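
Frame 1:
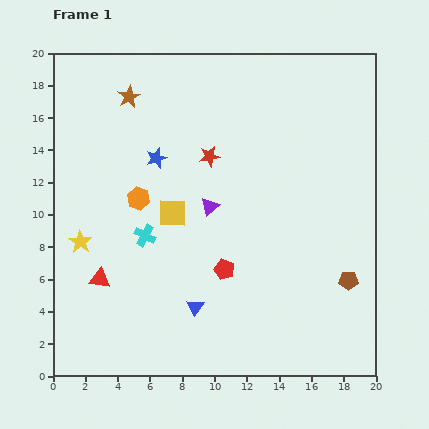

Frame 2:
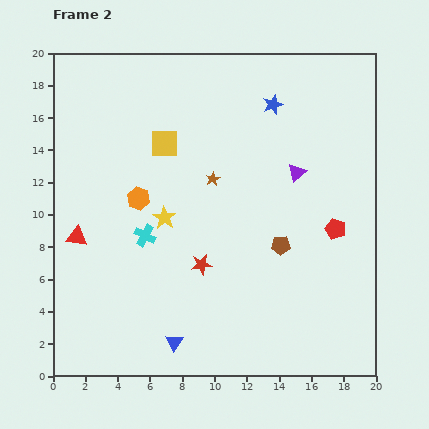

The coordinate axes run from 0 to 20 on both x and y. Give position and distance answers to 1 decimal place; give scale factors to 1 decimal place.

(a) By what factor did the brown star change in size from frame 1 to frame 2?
0.6×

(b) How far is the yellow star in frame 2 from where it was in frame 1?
5.4

The yellow star moved from (1.7, 8.3) to (6.9, 9.8), a distance of √(5.2² + 1.5²) ≈ 5.4.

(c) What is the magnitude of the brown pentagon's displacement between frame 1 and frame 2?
4.7

The brown pentagon moved from (18.3, 5.9) to (14.1, 8.1), a distance of √(4.2² + 2.2²) ≈ 4.7.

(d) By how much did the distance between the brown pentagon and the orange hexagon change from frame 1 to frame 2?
-4.7

Distance in frame 1: 14.0. Distance in frame 2: 9.3.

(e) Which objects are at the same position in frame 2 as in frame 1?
the orange hexagon, the cyan cross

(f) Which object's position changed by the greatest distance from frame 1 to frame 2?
the blue star

(moved 7.9; next 7.3)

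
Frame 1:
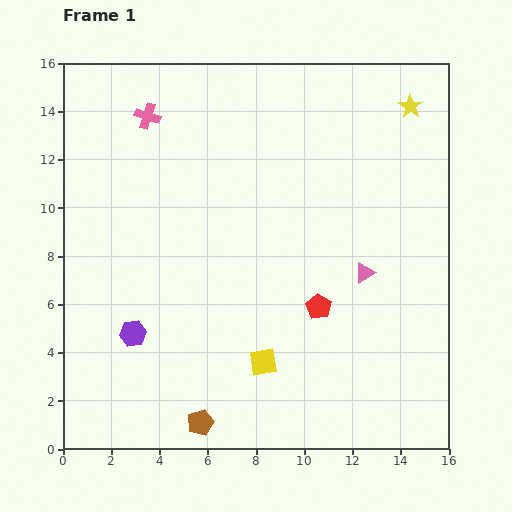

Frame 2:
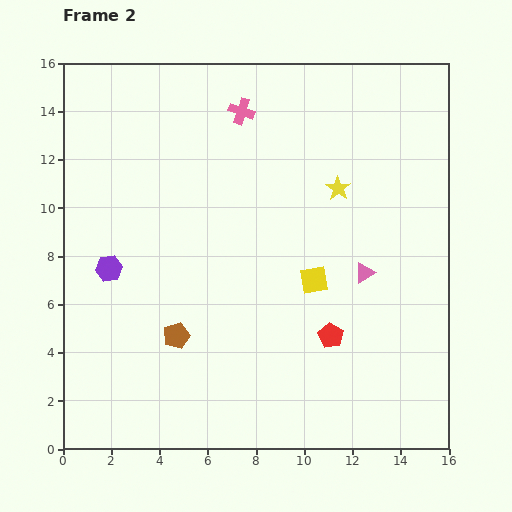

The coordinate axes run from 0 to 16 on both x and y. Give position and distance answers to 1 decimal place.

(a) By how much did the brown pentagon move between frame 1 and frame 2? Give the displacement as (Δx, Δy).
(-1.0, 3.6)

The brown pentagon was at (5.7, 1.1) in frame 1 and (4.7, 4.7) in frame 2.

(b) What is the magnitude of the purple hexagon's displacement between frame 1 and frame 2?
2.9

The purple hexagon moved from (2.9, 4.8) to (1.9, 7.5), a distance of √(1.0² + 2.7²) ≈ 2.9.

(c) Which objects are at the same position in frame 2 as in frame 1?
the pink triangle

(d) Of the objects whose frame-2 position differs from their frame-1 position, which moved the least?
the red pentagon

(moved 1.3)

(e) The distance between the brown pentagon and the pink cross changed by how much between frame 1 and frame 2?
-3.2

Distance in frame 1: 12.9. Distance in frame 2: 9.7.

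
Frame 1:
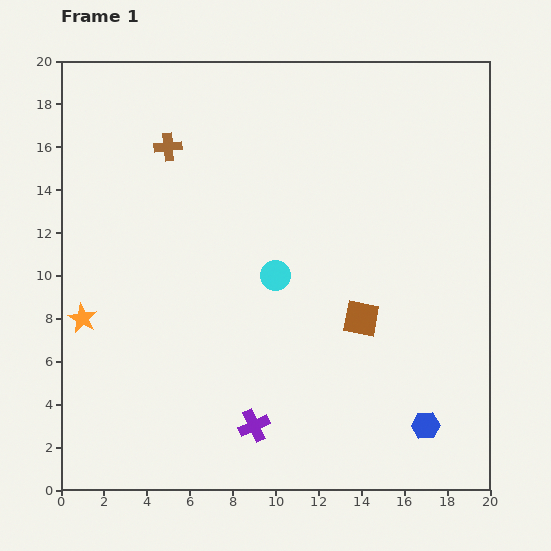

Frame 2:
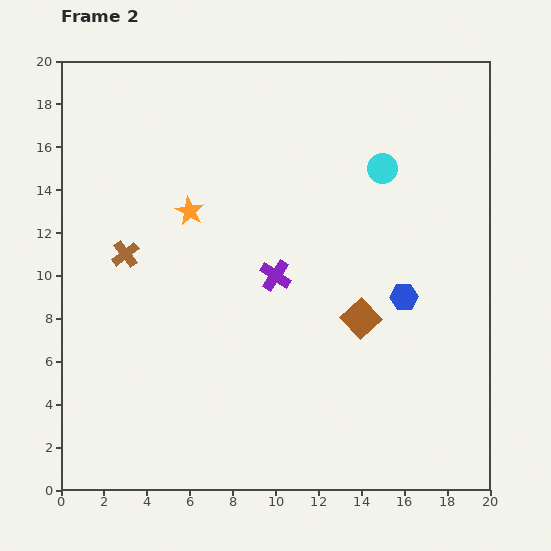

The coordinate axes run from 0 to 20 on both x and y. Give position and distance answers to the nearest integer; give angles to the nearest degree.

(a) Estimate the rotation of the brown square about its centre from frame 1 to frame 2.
36° clockwise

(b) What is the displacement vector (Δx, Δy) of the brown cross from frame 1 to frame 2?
(-2, -5)

The brown cross was at (5, 16) in frame 1 and (3, 11) in frame 2.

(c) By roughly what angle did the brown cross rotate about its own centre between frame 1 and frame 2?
33° counter-clockwise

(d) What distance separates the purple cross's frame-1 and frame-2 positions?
7

The purple cross moved from (9, 3) to (10, 10), a distance of √(1² + 7²) ≈ 7.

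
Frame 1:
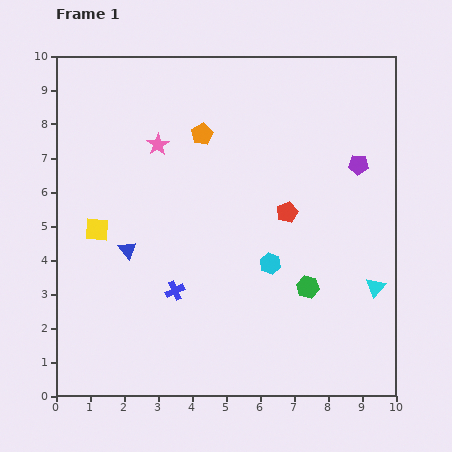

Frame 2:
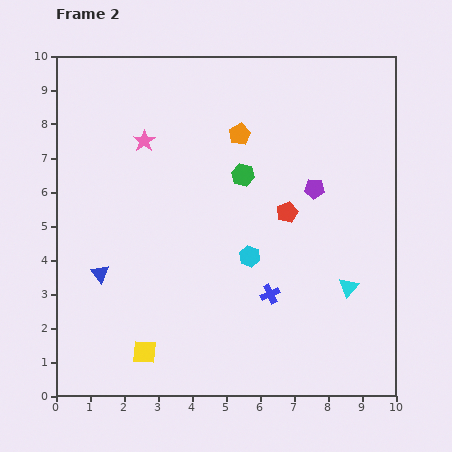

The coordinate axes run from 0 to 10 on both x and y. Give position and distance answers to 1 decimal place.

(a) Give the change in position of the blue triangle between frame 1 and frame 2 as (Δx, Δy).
(-0.8, -0.7)

The blue triangle was at (2.1, 4.3) in frame 1 and (1.3, 3.6) in frame 2.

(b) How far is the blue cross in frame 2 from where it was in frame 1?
2.8

The blue cross moved from (3.5, 3.1) to (6.3, 3.0), a distance of √(2.8² + 0.1²) ≈ 2.8.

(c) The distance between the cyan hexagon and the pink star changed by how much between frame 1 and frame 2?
-0.2

Distance in frame 1: 4.8. Distance in frame 2: 4.6.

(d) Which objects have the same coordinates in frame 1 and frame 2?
the red pentagon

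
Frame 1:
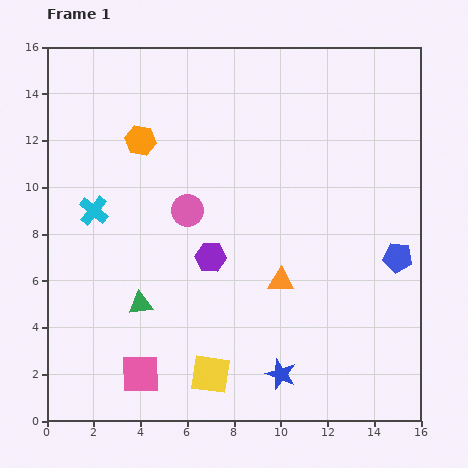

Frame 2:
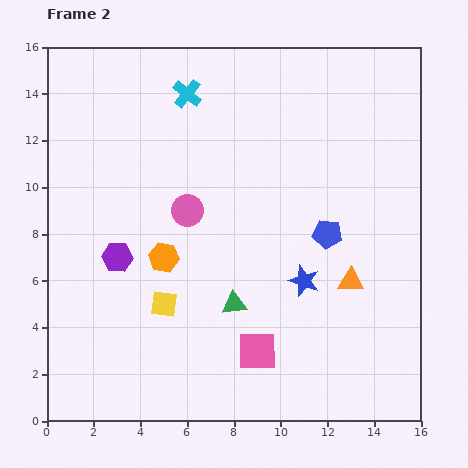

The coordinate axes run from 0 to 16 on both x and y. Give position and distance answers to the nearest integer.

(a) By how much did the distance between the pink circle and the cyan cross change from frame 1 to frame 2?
+1

Distance in frame 1: 4. Distance in frame 2: 5.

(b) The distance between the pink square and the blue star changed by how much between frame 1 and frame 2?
-2

Distance in frame 1: 6. Distance in frame 2: 4.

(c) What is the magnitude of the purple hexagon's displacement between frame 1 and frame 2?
4

The purple hexagon moved from (7, 7) to (3, 7), a distance of √(4² + 0²) ≈ 4.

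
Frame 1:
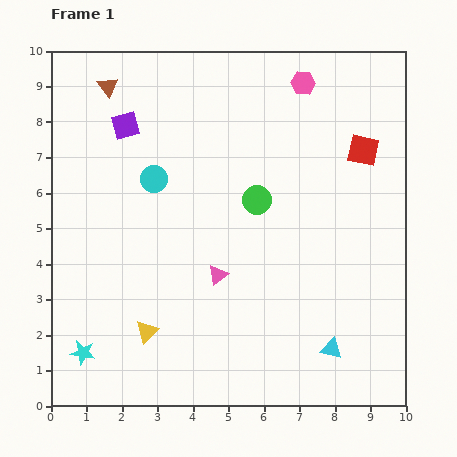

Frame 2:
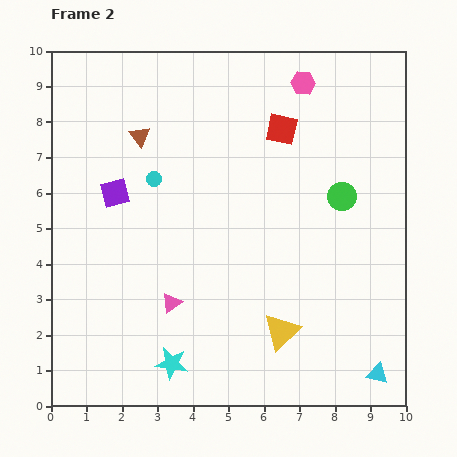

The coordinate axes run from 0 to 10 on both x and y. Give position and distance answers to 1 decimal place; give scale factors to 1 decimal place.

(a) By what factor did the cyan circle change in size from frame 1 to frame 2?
0.6×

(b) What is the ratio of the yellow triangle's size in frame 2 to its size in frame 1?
1.6×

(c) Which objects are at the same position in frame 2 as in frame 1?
the pink hexagon, the cyan circle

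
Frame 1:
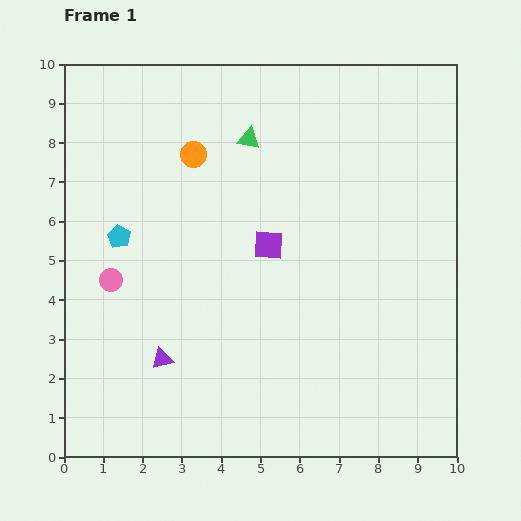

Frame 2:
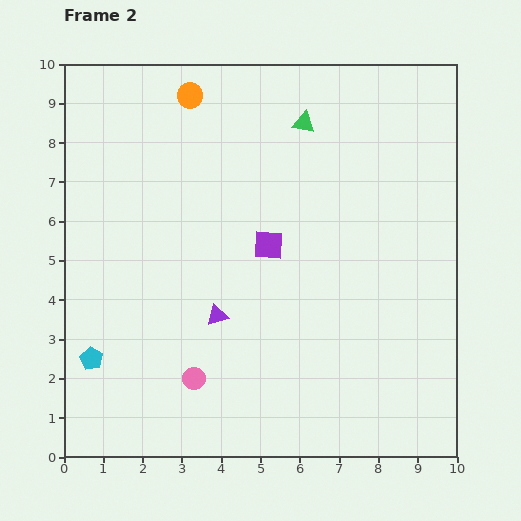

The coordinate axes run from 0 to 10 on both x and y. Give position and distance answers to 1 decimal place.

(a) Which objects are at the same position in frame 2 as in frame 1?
the purple square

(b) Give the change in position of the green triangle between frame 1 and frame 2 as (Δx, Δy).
(1.4, 0.4)

The green triangle was at (4.7, 8.1) in frame 1 and (6.1, 8.5) in frame 2.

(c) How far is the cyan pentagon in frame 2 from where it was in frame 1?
3.2

The cyan pentagon moved from (1.4, 5.6) to (0.7, 2.5), a distance of √(0.7² + 3.1²) ≈ 3.2.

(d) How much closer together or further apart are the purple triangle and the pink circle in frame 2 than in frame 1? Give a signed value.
-0.7

Distance in frame 1: 2.4. Distance in frame 2: 1.7.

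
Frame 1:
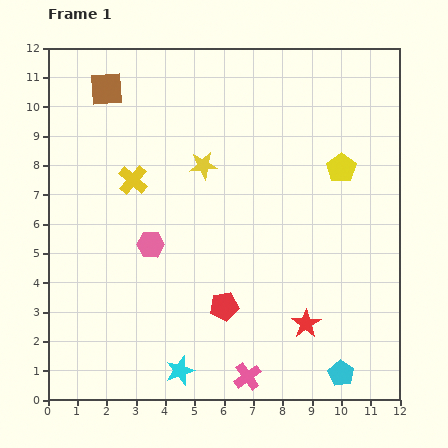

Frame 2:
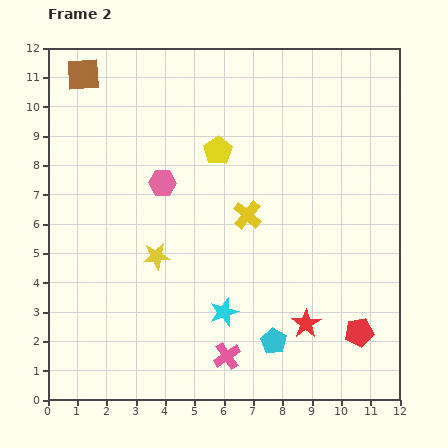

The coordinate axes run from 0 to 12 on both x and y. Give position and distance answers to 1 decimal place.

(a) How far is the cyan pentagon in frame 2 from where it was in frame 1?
2.5

The cyan pentagon moved from (10.0, 0.9) to (7.7, 2.0), a distance of √(2.3² + 1.1²) ≈ 2.5.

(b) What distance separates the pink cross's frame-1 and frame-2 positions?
1.0

The pink cross moved from (6.8, 0.8) to (6.1, 1.5), a distance of √(0.7² + 0.7²) ≈ 1.0.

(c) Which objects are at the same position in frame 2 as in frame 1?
the red star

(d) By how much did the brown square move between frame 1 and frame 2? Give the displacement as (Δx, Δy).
(-0.8, 0.5)

The brown square was at (2.0, 10.6) in frame 1 and (1.2, 11.1) in frame 2.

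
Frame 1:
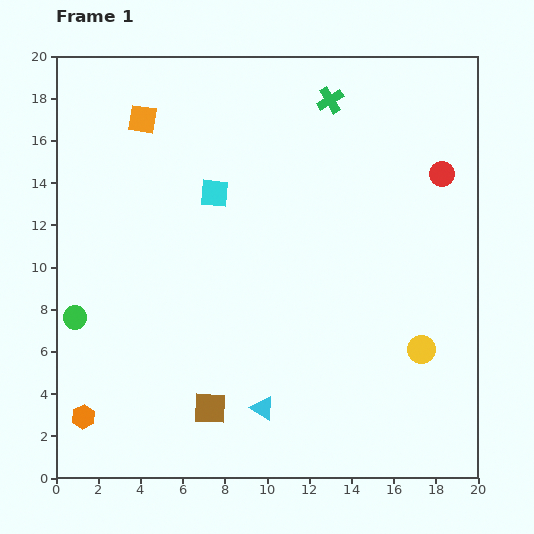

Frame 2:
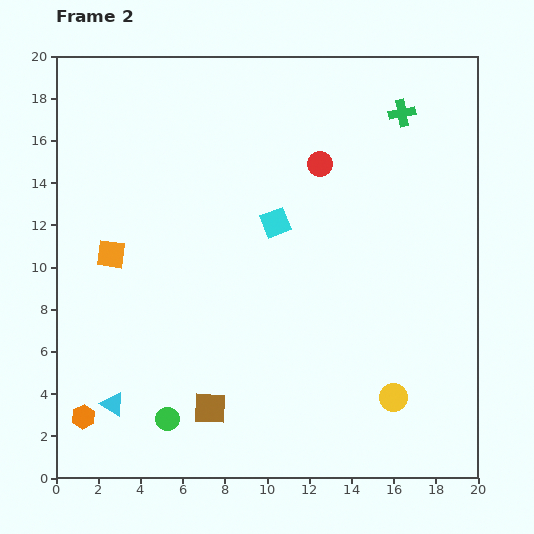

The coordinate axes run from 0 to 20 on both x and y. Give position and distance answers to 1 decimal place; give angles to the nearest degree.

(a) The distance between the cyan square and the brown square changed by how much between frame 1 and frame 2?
-0.9

Distance in frame 1: 10.2. Distance in frame 2: 9.3.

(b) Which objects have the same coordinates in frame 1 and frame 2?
the orange hexagon, the brown square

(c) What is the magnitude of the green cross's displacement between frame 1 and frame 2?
3.5

The green cross moved from (13.0, 17.9) to (16.4, 17.3), a distance of √(3.4² + 0.6²) ≈ 3.5.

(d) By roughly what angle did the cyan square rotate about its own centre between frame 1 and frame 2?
26° counter-clockwise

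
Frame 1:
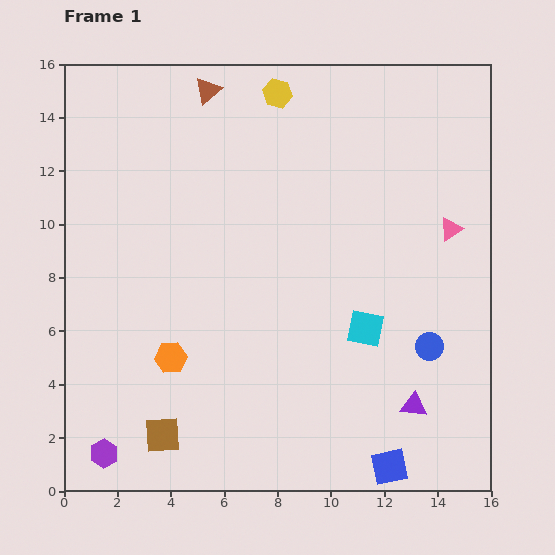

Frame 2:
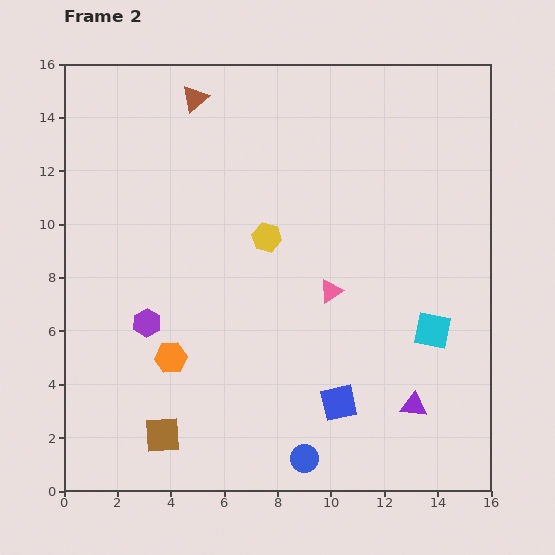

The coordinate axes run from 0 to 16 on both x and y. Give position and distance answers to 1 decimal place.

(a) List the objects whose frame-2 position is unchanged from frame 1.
the orange hexagon, the purple triangle, the brown square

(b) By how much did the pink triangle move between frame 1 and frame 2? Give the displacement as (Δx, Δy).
(-4.5, -2.3)

The pink triangle was at (14.5, 9.8) in frame 1 and (10.0, 7.5) in frame 2.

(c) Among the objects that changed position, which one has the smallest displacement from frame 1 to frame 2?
the brown triangle

(moved 0.6)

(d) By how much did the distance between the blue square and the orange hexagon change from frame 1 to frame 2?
-2.7

Distance in frame 1: 9.2. Distance in frame 2: 6.5.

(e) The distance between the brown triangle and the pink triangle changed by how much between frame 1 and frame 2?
-1.7

Distance in frame 1: 10.5. Distance in frame 2: 8.8.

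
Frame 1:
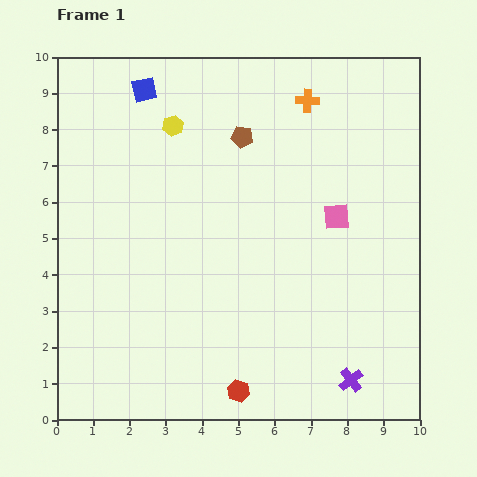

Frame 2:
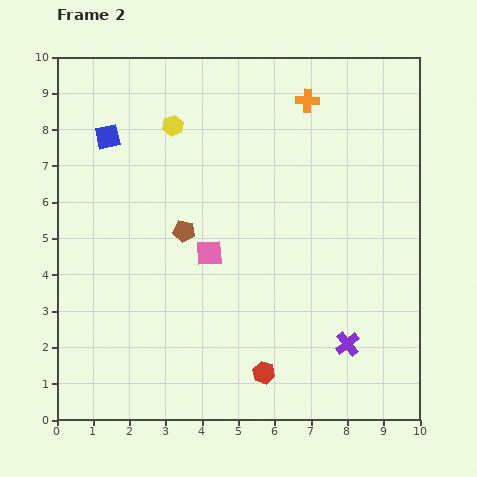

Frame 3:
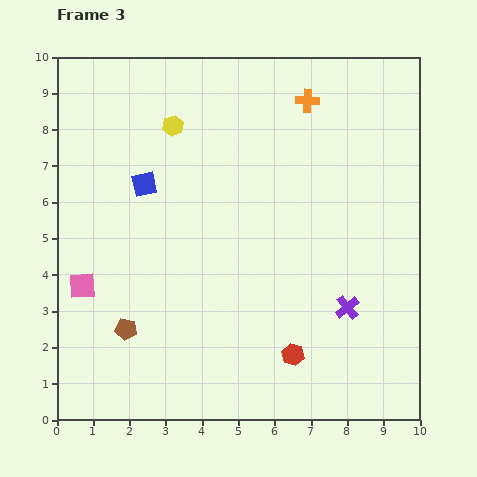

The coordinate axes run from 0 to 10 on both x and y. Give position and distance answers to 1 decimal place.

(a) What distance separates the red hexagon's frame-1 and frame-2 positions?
0.9

The red hexagon moved from (5.0, 0.8) to (5.7, 1.3), a distance of √(0.7² + 0.5²) ≈ 0.9.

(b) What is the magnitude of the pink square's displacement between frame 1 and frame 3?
7.3

The pink square moved from (7.7, 5.6) to (0.7, 3.7), a distance of √(7.0² + 1.9²) ≈ 7.3.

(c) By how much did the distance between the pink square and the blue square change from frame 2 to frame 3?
-1.0

Distance in frame 2: 4.3. Distance in frame 3: 3.3.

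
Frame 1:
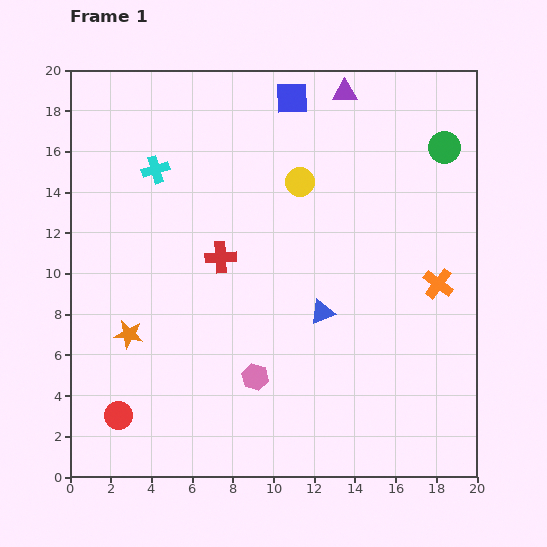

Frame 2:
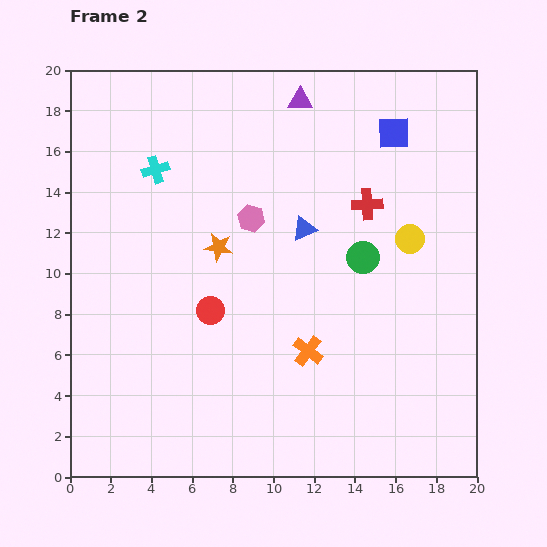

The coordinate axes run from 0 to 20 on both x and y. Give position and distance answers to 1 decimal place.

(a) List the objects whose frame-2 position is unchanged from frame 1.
the cyan cross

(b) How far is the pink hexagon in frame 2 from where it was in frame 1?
7.8

The pink hexagon moved from (9.1, 4.9) to (8.9, 12.7), a distance of √(0.2² + 7.8²) ≈ 7.8.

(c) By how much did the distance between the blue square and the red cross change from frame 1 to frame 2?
-4.8

Distance in frame 1: 8.5. Distance in frame 2: 3.7.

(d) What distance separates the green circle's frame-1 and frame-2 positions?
6.7

The green circle moved from (18.4, 16.2) to (14.4, 10.8), a distance of √(4.0² + 5.4²) ≈ 6.7.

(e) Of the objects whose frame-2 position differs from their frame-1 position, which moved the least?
the purple triangle

(moved 2.2)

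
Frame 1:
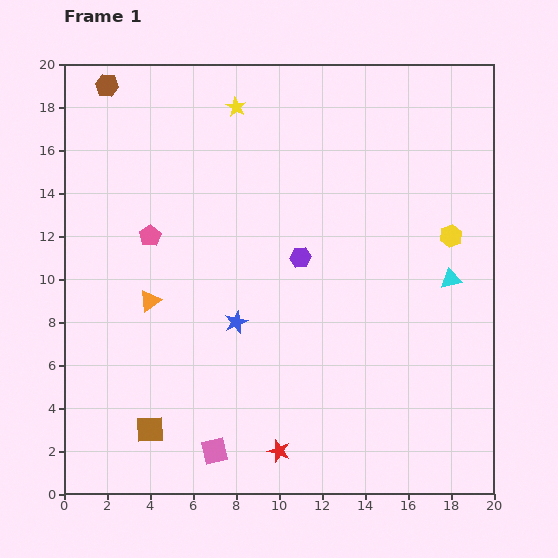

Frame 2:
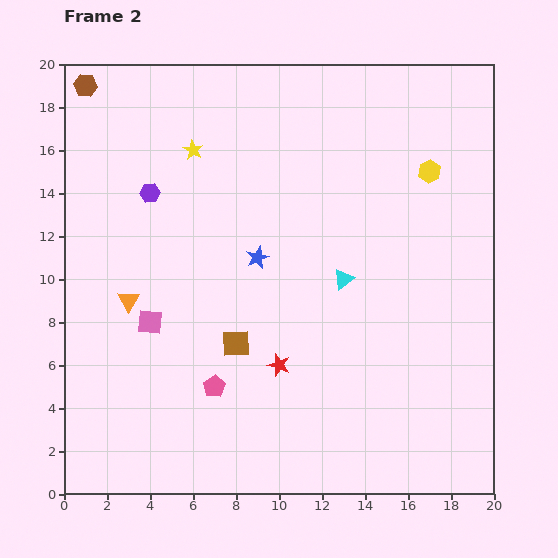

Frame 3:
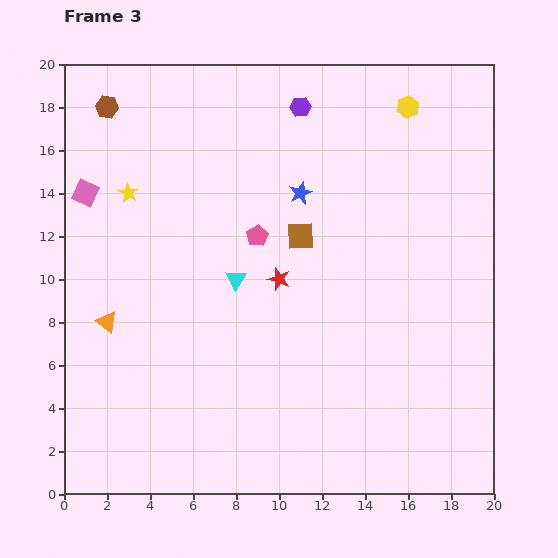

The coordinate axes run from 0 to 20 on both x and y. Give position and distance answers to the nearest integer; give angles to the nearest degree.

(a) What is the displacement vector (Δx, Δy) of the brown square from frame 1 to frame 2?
(4, 4)

The brown square was at (4, 3) in frame 1 and (8, 7) in frame 2.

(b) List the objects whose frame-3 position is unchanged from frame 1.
none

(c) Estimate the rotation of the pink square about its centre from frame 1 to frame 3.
39° clockwise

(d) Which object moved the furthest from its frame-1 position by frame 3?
the pink square

(moved 13; next 11)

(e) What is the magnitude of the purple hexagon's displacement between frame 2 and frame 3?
8

The purple hexagon moved from (4, 14) to (11, 18), a distance of √(7² + 4²) ≈ 8.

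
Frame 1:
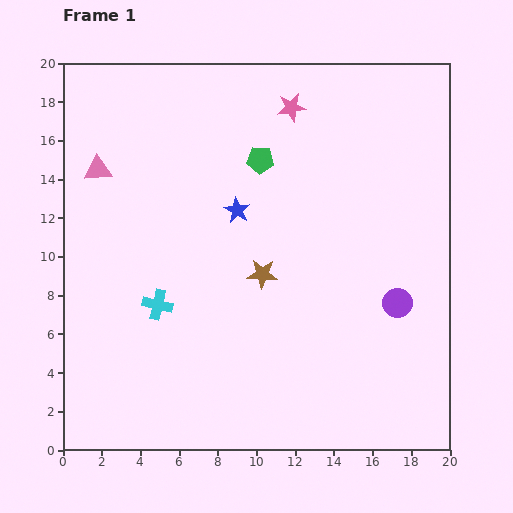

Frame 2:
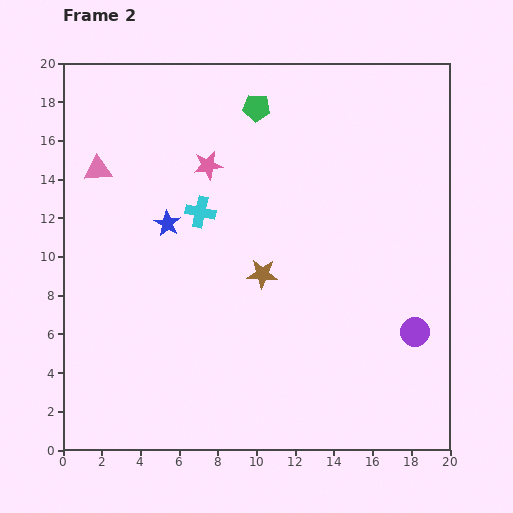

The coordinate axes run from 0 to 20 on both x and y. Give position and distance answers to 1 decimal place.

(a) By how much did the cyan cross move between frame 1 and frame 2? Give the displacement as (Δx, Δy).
(2.2, 4.8)

The cyan cross was at (4.9, 7.5) in frame 1 and (7.1, 12.3) in frame 2.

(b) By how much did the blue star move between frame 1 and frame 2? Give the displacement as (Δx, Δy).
(-3.6, -0.7)

The blue star was at (9.0, 12.4) in frame 1 and (5.4, 11.7) in frame 2.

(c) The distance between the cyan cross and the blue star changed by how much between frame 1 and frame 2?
-4.6

Distance in frame 1: 6.4. Distance in frame 2: 1.8.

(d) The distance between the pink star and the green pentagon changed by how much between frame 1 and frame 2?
+0.8

Distance in frame 1: 3.1. Distance in frame 2: 3.9.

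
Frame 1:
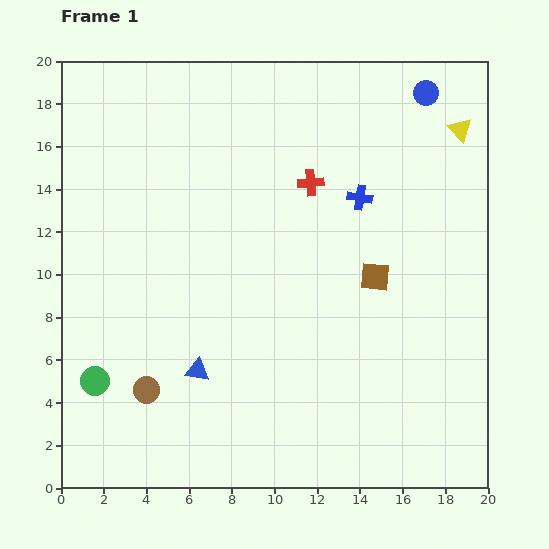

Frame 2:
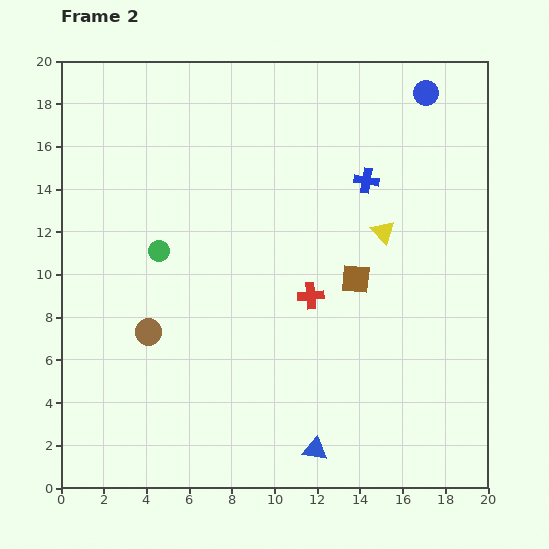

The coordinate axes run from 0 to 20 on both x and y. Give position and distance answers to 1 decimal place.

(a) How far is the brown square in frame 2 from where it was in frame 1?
0.9

The brown square moved from (14.7, 9.9) to (13.8, 9.8), a distance of √(0.9² + 0.1²) ≈ 0.9.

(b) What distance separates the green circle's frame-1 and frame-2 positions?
6.8

The green circle moved from (1.6, 5.0) to (4.6, 11.1), a distance of √(3.0² + 6.1²) ≈ 6.8.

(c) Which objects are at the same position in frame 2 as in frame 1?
the blue circle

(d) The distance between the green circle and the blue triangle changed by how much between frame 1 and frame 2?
+7.0

Distance in frame 1: 4.8. Distance in frame 2: 11.8.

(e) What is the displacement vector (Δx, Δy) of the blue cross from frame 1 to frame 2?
(0.3, 0.8)

The blue cross was at (14.0, 13.6) in frame 1 and (14.3, 14.4) in frame 2.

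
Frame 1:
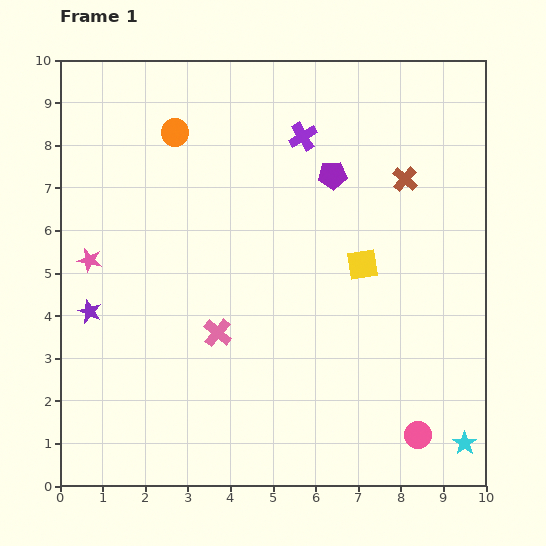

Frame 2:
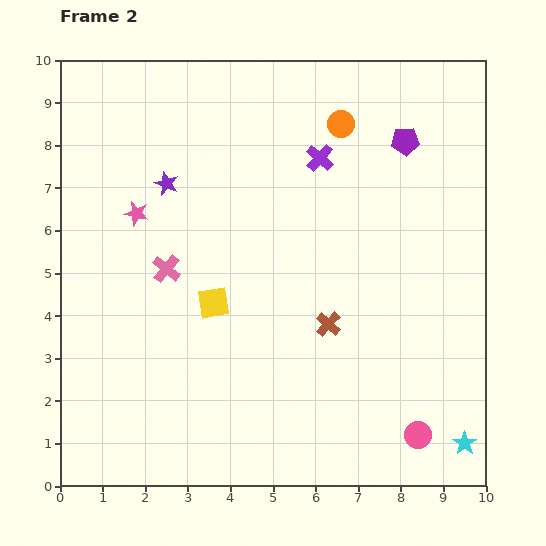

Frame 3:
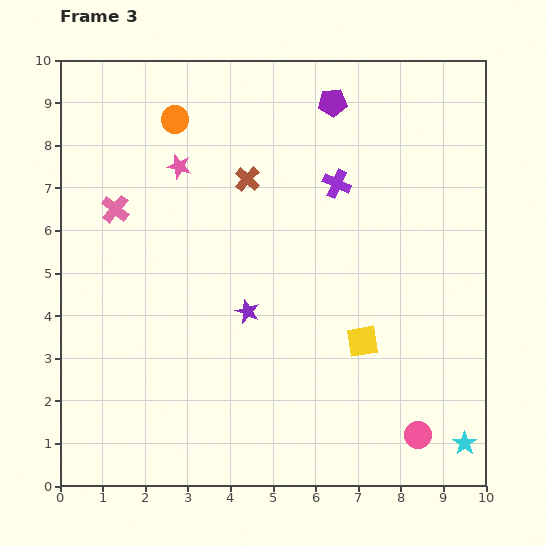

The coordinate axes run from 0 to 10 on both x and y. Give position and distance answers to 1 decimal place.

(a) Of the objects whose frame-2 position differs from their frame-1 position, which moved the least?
the purple cross

(moved 0.6)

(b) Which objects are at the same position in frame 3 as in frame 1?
the cyan star, the pink circle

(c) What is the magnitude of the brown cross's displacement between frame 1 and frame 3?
3.7

The brown cross moved from (8.1, 7.2) to (4.4, 7.2), a distance of √(3.7² + 0.0²) ≈ 3.7.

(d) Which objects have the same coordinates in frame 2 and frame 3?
the cyan star, the pink circle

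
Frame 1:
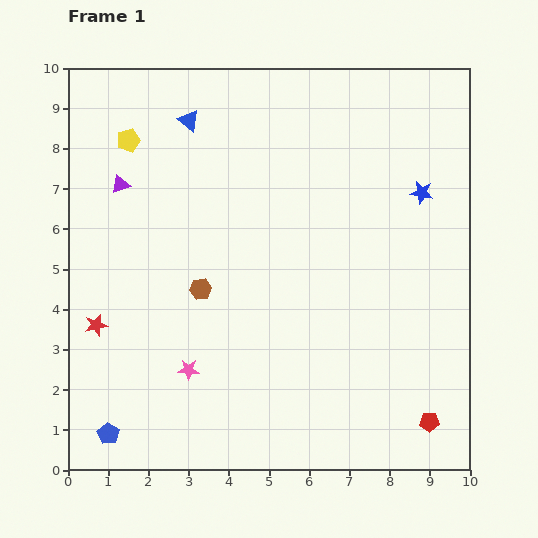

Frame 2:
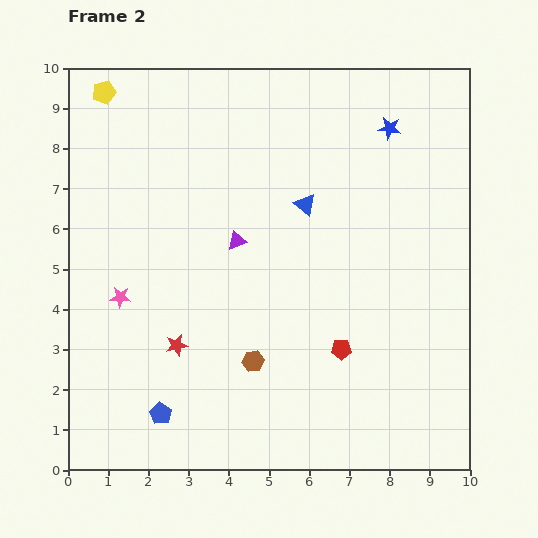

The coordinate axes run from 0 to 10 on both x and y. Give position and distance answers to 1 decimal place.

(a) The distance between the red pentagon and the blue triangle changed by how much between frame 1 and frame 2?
-5.9

Distance in frame 1: 9.6. Distance in frame 2: 3.7.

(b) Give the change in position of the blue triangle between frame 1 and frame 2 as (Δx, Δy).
(2.9, -2.1)

The blue triangle was at (3.0, 8.7) in frame 1 and (5.9, 6.6) in frame 2.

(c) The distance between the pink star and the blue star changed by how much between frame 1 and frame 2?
+0.6

Distance in frame 1: 7.3. Distance in frame 2: 7.9.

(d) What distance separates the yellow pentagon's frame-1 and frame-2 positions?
1.3

The yellow pentagon moved from (1.5, 8.2) to (0.9, 9.4), a distance of √(0.6² + 1.2²) ≈ 1.3.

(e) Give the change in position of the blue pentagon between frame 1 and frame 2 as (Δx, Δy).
(1.3, 0.5)

The blue pentagon was at (1.0, 0.9) in frame 1 and (2.3, 1.4) in frame 2.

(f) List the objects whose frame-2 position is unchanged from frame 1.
none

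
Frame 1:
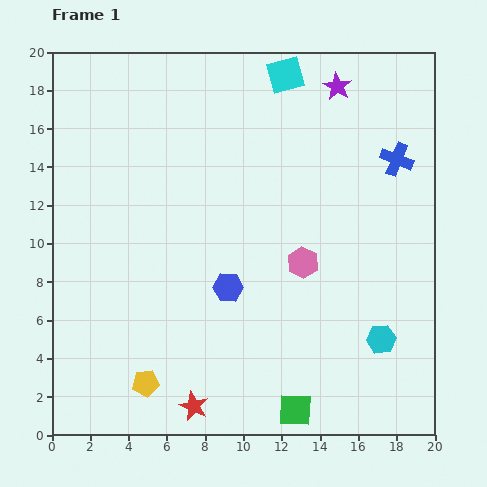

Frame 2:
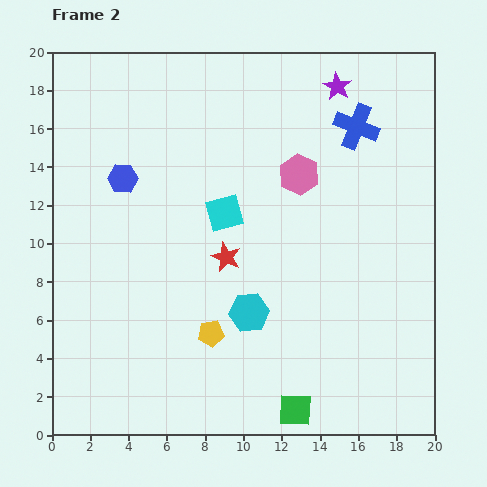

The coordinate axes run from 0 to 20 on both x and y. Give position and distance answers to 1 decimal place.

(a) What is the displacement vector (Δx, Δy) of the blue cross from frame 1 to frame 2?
(-2.1, 1.7)

The blue cross was at (18.0, 14.4) in frame 1 and (15.9, 16.1) in frame 2.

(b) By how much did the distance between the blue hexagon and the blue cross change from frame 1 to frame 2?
+1.4

Distance in frame 1: 11.1. Distance in frame 2: 12.5.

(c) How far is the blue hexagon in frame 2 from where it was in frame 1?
7.9

The blue hexagon moved from (9.2, 7.7) to (3.7, 13.4), a distance of √(5.5² + 5.7²) ≈ 7.9.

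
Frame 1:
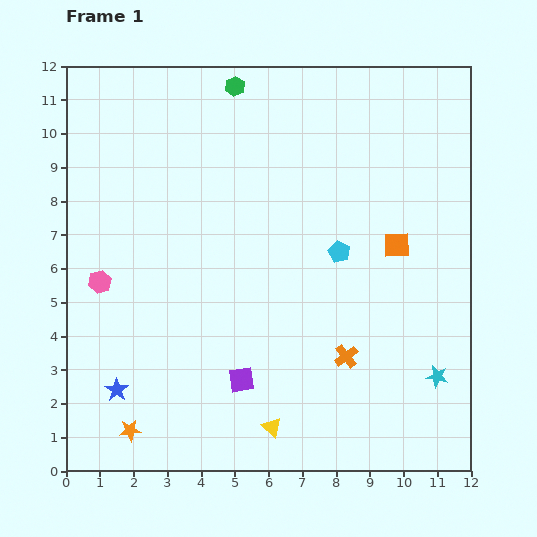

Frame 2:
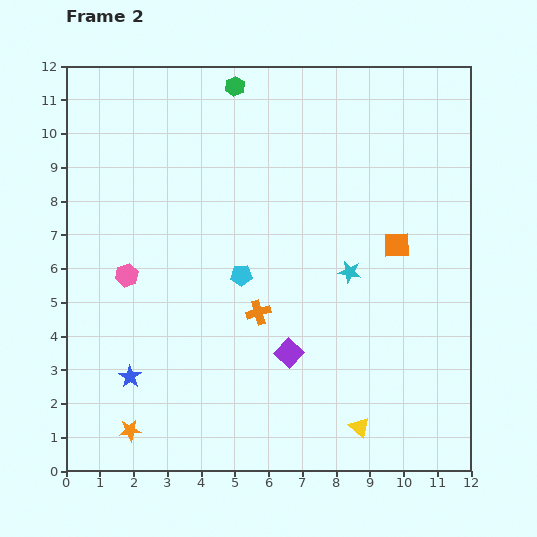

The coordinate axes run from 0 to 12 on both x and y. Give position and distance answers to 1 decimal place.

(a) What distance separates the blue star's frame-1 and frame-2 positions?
0.6

The blue star moved from (1.5, 2.4) to (1.9, 2.8), a distance of √(0.4² + 0.4²) ≈ 0.6.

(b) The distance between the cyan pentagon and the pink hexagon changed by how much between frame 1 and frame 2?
-3.8

Distance in frame 1: 7.2. Distance in frame 2: 3.4.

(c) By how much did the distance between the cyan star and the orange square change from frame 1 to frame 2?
-2.5

Distance in frame 1: 4.1. Distance in frame 2: 1.6.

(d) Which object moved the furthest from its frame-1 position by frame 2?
the cyan star

(moved 4.0; next 3.0)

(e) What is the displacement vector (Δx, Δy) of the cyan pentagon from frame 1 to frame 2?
(-2.9, -0.7)

The cyan pentagon was at (8.1, 6.5) in frame 1 and (5.2, 5.8) in frame 2.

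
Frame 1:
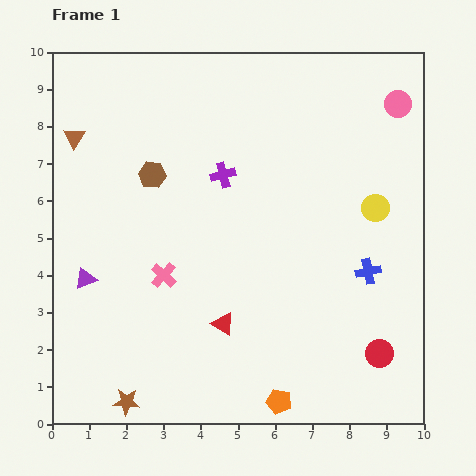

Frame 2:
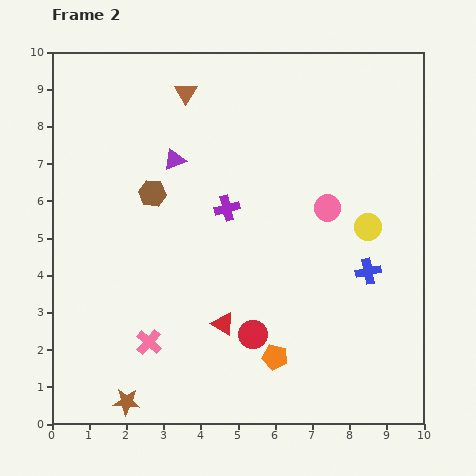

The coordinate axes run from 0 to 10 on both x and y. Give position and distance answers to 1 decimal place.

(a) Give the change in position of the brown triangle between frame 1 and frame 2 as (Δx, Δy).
(3.0, 1.2)

The brown triangle was at (0.6, 7.7) in frame 1 and (3.6, 8.9) in frame 2.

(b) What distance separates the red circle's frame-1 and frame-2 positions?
3.4

The red circle moved from (8.8, 1.9) to (5.4, 2.4), a distance of √(3.4² + 0.5²) ≈ 3.4.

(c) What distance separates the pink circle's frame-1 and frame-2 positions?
3.4

The pink circle moved from (9.3, 8.6) to (7.4, 5.8), a distance of √(1.9² + 2.8²) ≈ 3.4.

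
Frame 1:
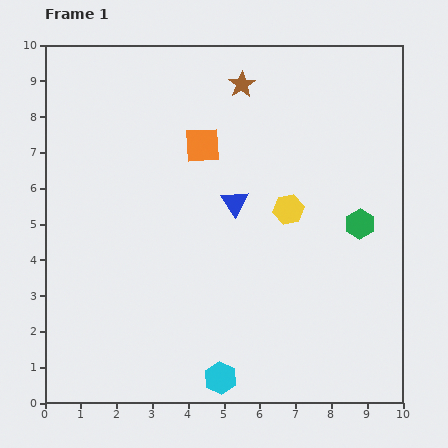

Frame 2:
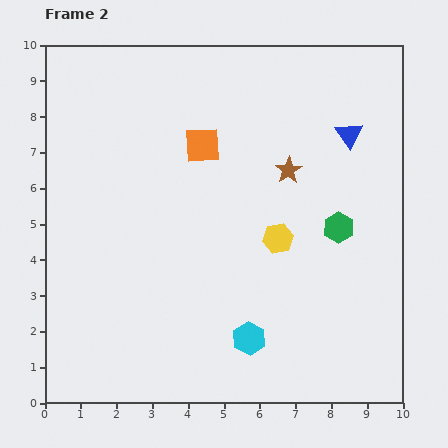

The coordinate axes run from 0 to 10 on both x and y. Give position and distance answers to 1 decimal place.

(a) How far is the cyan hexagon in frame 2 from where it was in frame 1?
1.4

The cyan hexagon moved from (4.9, 0.7) to (5.7, 1.8), a distance of √(0.8² + 1.1²) ≈ 1.4.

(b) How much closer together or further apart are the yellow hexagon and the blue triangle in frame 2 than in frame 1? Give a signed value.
+2.0

Distance in frame 1: 1.5. Distance in frame 2: 3.5.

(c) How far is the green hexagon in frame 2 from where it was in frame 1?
0.6

The green hexagon moved from (8.8, 5.0) to (8.2, 4.9), a distance of √(0.6² + 0.1²) ≈ 0.6.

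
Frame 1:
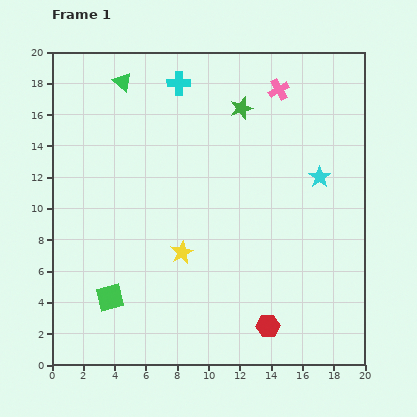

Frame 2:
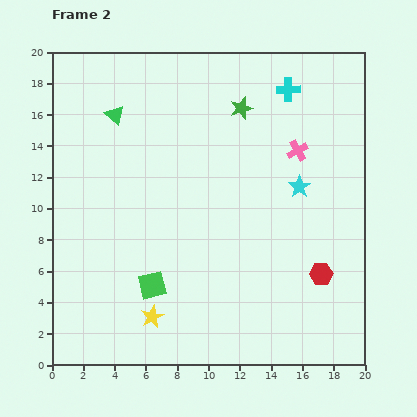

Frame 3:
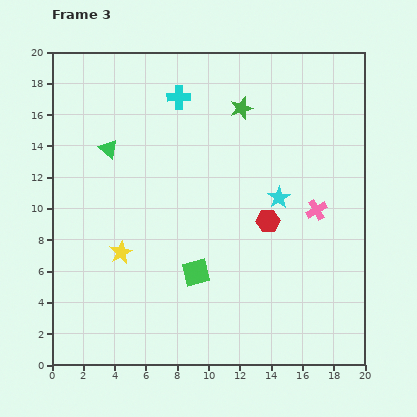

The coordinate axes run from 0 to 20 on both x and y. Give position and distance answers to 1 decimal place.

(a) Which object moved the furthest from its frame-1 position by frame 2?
the cyan cross

(moved 7.0; next 4.7)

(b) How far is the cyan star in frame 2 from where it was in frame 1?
1.4

The cyan star moved from (17.1, 12.0) to (15.8, 11.4), a distance of √(1.3² + 0.6²) ≈ 1.4.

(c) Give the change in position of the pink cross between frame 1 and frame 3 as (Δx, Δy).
(2.4, -7.7)

The pink cross was at (14.5, 17.6) in frame 1 and (16.9, 9.9) in frame 3.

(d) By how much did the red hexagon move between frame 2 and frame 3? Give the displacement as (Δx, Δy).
(-3.4, 3.4)

The red hexagon was at (17.2, 5.8) in frame 2 and (13.8, 9.2) in frame 3.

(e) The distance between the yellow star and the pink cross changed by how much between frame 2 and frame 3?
-1.3

Distance in frame 2: 14.1. Distance in frame 3: 12.8.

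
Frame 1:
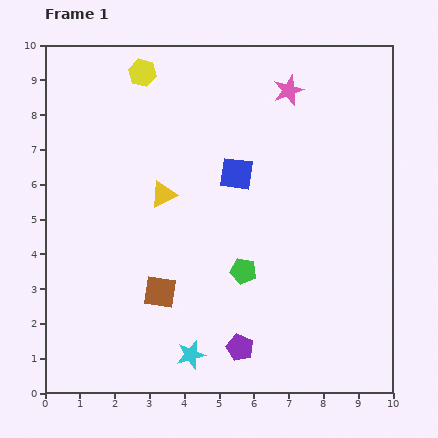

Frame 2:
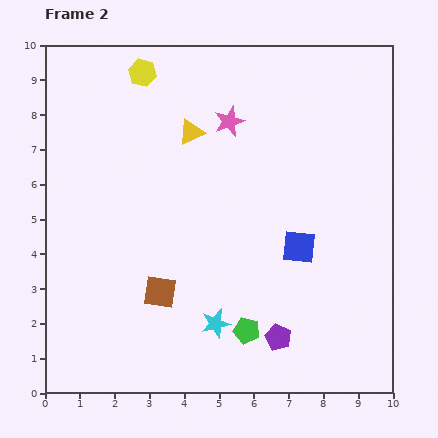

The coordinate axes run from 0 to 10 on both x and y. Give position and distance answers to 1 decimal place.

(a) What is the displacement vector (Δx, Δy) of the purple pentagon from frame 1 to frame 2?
(1.1, 0.3)

The purple pentagon was at (5.6, 1.3) in frame 1 and (6.7, 1.6) in frame 2.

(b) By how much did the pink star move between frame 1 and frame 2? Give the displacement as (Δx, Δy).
(-1.7, -0.9)

The pink star was at (7.0, 8.7) in frame 1 and (5.3, 7.8) in frame 2.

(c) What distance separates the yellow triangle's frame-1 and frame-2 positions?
2.0

The yellow triangle moved from (3.4, 5.7) to (4.2, 7.5), a distance of √(0.8² + 1.8²) ≈ 2.0.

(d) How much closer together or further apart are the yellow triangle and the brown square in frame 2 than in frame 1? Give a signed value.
+1.9

Distance in frame 1: 2.8. Distance in frame 2: 4.7.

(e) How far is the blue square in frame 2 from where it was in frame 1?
2.8

The blue square moved from (5.5, 6.3) to (7.3, 4.2), a distance of √(1.8² + 2.1²) ≈ 2.8.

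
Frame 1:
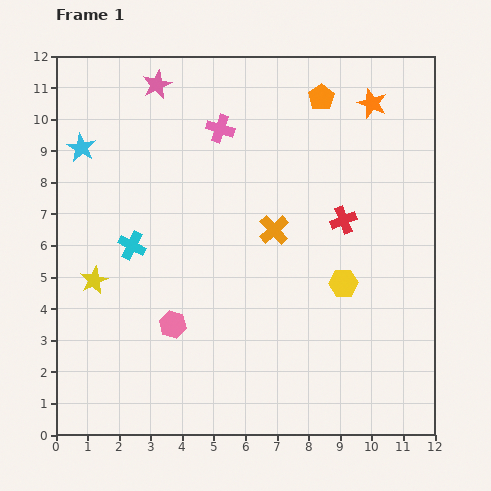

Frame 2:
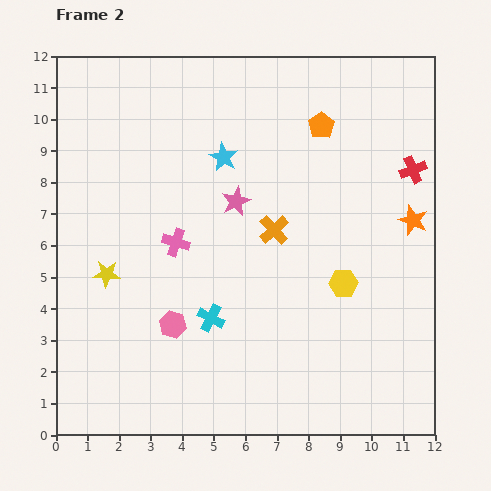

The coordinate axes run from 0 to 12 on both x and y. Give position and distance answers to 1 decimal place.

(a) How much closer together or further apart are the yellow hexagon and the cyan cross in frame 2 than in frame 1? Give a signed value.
-2.5

Distance in frame 1: 6.8. Distance in frame 2: 4.3.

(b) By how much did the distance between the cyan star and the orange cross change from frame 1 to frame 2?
-3.8

Distance in frame 1: 6.6. Distance in frame 2: 2.8.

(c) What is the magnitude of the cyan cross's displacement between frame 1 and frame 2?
3.4

The cyan cross moved from (2.4, 6.0) to (4.9, 3.7), a distance of √(2.5² + 2.3²) ≈ 3.4.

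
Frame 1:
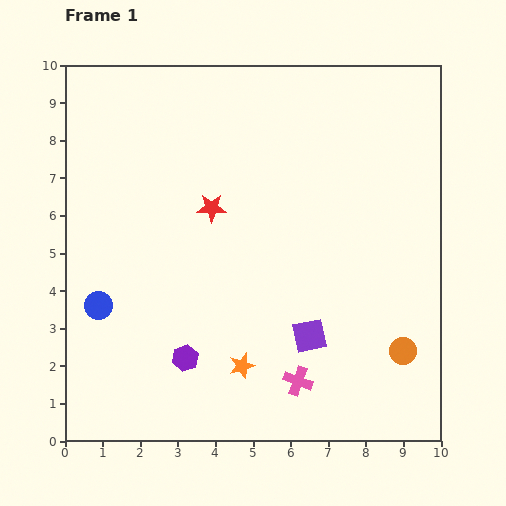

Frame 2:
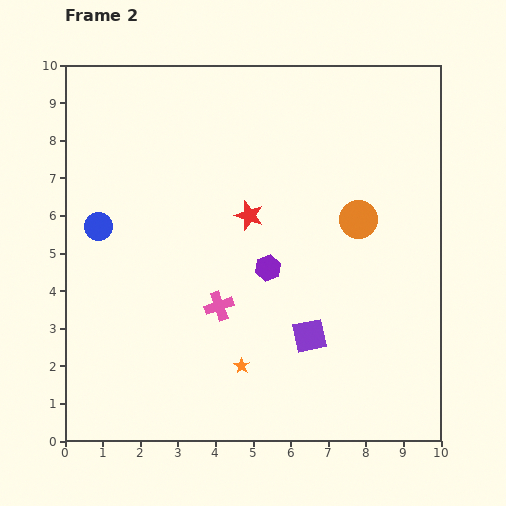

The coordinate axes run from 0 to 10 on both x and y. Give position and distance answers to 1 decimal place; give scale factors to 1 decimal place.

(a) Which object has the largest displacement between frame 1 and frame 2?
the orange circle

(moved 3.7; next 3.3)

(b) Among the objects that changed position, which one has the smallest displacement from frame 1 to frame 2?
the red star

(moved 1.0)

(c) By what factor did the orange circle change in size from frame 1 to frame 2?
1.4×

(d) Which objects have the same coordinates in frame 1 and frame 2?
the orange star, the purple square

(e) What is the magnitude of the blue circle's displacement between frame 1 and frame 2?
2.1

The blue circle moved from (0.9, 3.6) to (0.9, 5.7), a distance of √(0.0² + 2.1²) ≈ 2.1.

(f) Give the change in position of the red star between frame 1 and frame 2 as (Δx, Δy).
(1.0, -0.2)

The red star was at (3.9, 6.2) in frame 1 and (4.9, 6.0) in frame 2.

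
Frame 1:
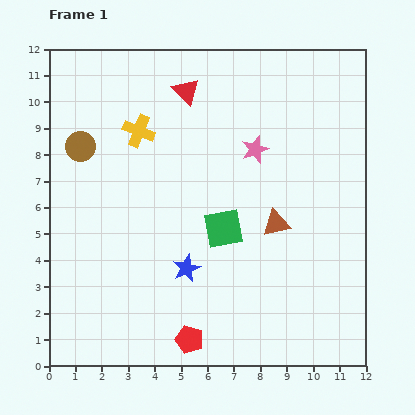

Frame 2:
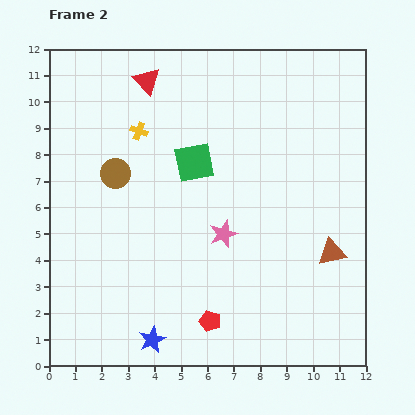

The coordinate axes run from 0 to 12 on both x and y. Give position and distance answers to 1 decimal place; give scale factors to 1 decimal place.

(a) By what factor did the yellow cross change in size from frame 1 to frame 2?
0.6×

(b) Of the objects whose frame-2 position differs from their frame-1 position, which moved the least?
the red pentagon

(moved 1.1)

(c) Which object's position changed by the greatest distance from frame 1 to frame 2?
the pink star

(moved 3.4; next 3.0)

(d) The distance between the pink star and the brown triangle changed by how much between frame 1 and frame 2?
+1.3

Distance in frame 1: 2.9. Distance in frame 2: 4.2.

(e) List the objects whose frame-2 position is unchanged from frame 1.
the yellow cross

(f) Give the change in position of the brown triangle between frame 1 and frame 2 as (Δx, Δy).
(2.1, -1.1)

The brown triangle was at (8.6, 5.4) in frame 1 and (10.7, 4.3) in frame 2.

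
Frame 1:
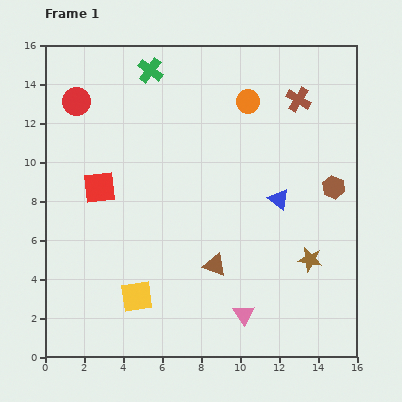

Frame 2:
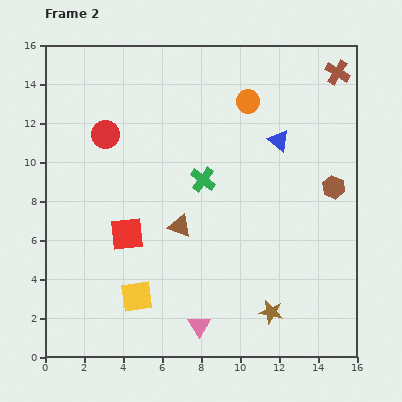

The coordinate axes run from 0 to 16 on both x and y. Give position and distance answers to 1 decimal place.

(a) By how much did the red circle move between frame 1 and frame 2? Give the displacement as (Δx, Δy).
(1.5, -1.7)

The red circle was at (1.6, 13.1) in frame 1 and (3.1, 11.4) in frame 2.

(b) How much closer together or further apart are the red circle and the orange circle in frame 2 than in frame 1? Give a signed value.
-1.3

Distance in frame 1: 8.8. Distance in frame 2: 7.5.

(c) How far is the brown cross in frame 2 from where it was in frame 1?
2.4

The brown cross moved from (13.0, 13.2) to (15.0, 14.6), a distance of √(2.0² + 1.4²) ≈ 2.4.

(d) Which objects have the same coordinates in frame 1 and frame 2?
the orange circle, the yellow square, the brown hexagon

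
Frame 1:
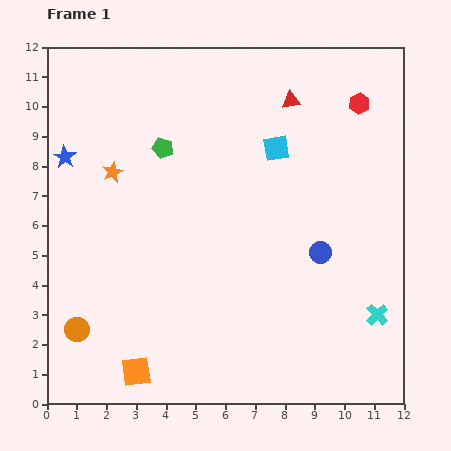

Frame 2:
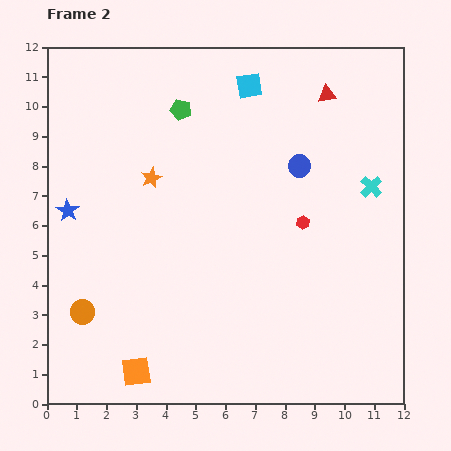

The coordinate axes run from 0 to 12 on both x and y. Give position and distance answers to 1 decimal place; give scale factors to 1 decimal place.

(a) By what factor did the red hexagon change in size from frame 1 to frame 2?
0.6×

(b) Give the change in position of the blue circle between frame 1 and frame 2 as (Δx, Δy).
(-0.7, 2.9)

The blue circle was at (9.2, 5.1) in frame 1 and (8.5, 8.0) in frame 2.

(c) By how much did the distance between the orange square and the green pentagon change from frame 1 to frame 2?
+1.3

Distance in frame 1: 7.6. Distance in frame 2: 8.9.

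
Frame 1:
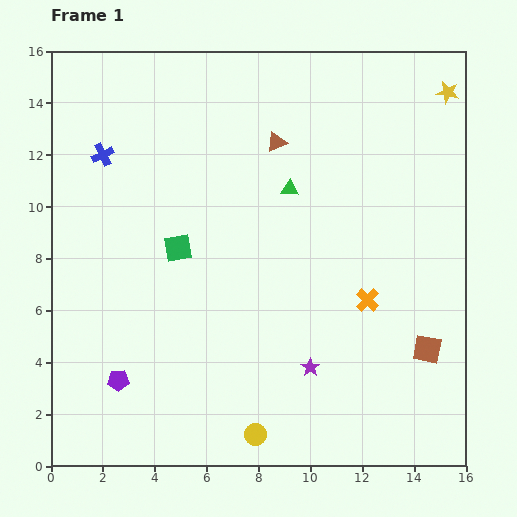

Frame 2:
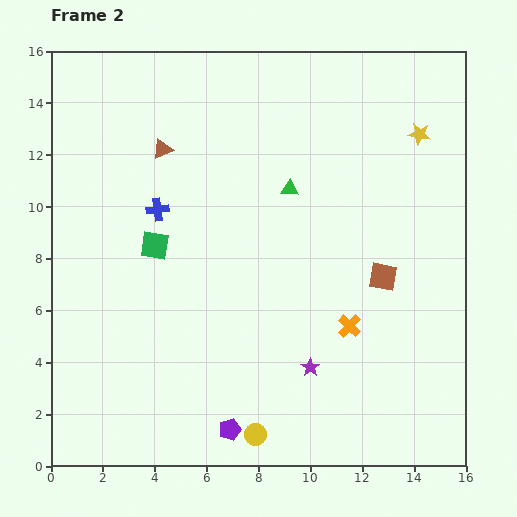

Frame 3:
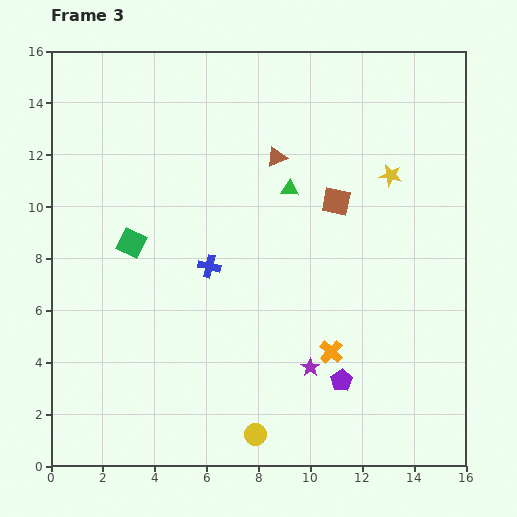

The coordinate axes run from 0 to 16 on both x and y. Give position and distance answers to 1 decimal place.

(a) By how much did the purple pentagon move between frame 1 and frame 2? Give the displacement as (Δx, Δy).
(4.3, -1.9)

The purple pentagon was at (2.6, 3.3) in frame 1 and (6.9, 1.4) in frame 2.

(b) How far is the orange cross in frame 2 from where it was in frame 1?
1.2

The orange cross moved from (12.2, 6.4) to (11.5, 5.4), a distance of √(0.7² + 1.0²) ≈ 1.2.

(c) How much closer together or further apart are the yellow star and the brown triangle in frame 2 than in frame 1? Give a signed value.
+3.0

Distance in frame 1: 6.9. Distance in frame 2: 9.9.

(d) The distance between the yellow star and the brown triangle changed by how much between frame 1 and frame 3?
-2.4

Distance in frame 1: 6.9. Distance in frame 3: 4.5.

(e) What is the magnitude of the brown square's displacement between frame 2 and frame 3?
3.4

The brown square moved from (12.8, 7.3) to (11.0, 10.2), a distance of √(1.8² + 2.9²) ≈ 3.4.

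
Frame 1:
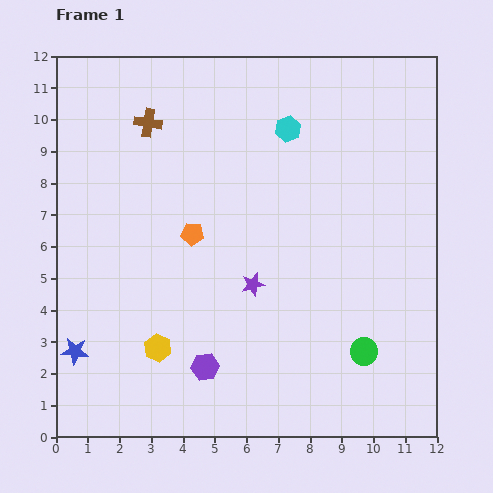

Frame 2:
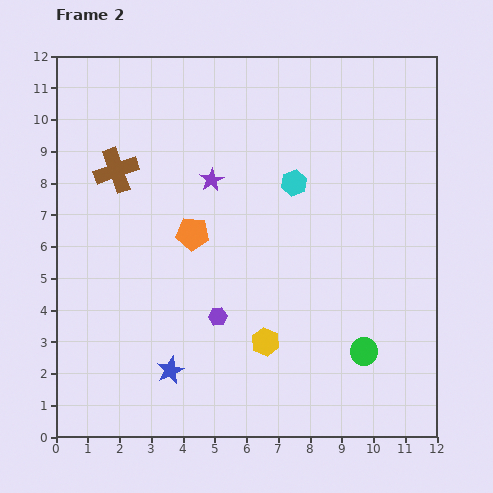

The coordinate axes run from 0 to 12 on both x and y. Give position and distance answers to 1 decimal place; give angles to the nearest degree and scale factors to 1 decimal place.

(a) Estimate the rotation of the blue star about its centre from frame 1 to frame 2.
29° counter-clockwise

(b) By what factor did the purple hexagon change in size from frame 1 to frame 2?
0.7×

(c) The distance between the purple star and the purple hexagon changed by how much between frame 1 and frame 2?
+1.3

Distance in frame 1: 3.0. Distance in frame 2: 4.3.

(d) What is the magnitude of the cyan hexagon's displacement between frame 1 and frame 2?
1.7

The cyan hexagon moved from (7.3, 9.7) to (7.5, 8.0), a distance of √(0.2² + 1.7²) ≈ 1.7.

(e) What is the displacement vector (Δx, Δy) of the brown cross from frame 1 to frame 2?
(-1.0, -1.5)

The brown cross was at (2.9, 9.9) in frame 1 and (1.9, 8.4) in frame 2.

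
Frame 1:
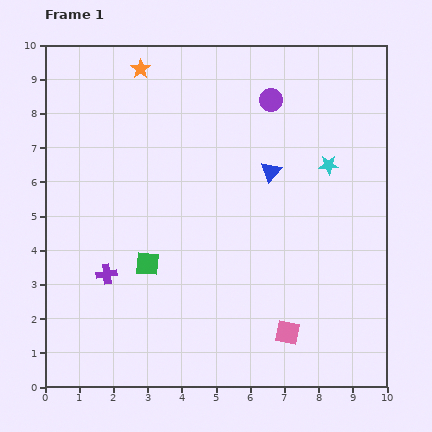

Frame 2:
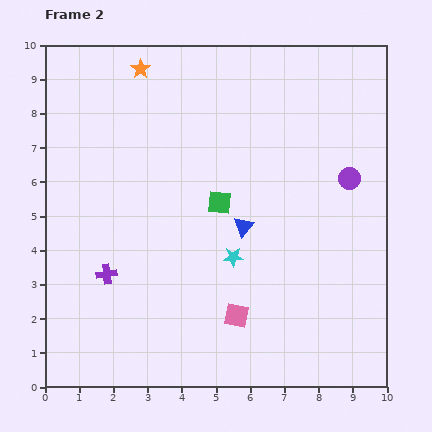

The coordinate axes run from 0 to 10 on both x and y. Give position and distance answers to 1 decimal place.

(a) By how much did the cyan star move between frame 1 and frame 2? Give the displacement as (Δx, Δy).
(-2.8, -2.7)

The cyan star was at (8.3, 6.5) in frame 1 and (5.5, 3.8) in frame 2.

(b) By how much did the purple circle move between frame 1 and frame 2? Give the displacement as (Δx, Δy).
(2.3, -2.3)

The purple circle was at (6.6, 8.4) in frame 1 and (8.9, 6.1) in frame 2.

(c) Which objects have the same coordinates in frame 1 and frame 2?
the orange star, the purple cross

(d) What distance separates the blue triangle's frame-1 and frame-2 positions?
1.8

The blue triangle moved from (6.6, 6.3) to (5.8, 4.7), a distance of √(0.8² + 1.6²) ≈ 1.8.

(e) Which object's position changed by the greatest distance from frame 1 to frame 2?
the cyan star

(moved 3.9; next 3.3)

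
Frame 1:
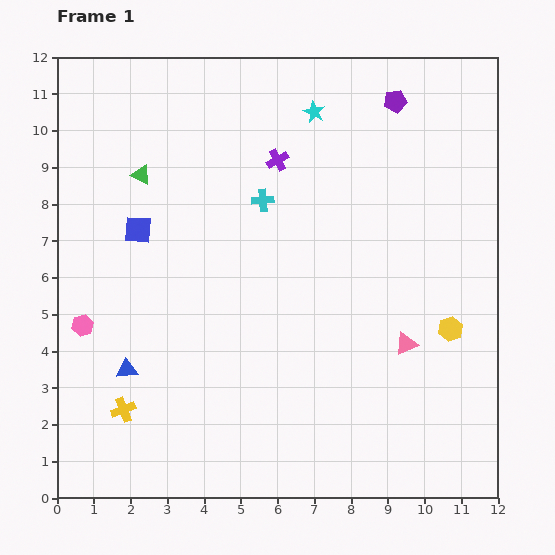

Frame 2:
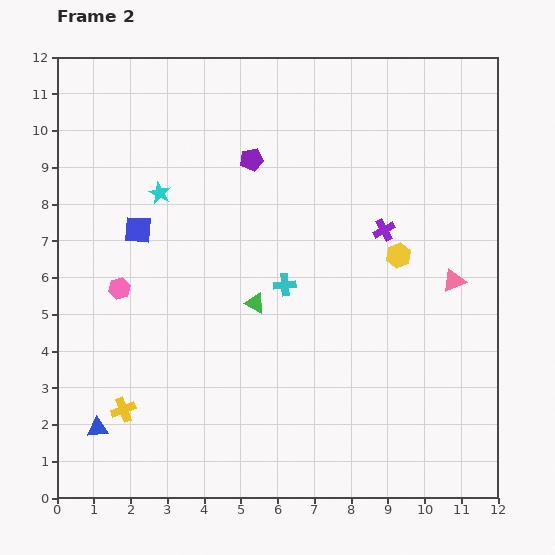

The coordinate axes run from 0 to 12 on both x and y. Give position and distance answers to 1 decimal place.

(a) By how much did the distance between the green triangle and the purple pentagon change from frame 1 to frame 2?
-3.3

Distance in frame 1: 7.2. Distance in frame 2: 3.9.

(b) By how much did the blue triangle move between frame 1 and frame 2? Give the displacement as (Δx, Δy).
(-0.8, -1.6)

The blue triangle was at (1.9, 3.5) in frame 1 and (1.1, 1.9) in frame 2.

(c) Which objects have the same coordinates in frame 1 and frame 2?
the blue square, the yellow cross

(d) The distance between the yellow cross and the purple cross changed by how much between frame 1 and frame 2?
+0.6

Distance in frame 1: 8.0. Distance in frame 2: 8.6.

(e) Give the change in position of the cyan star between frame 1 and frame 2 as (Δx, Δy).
(-4.2, -2.2)

The cyan star was at (7.0, 10.5) in frame 1 and (2.8, 8.3) in frame 2.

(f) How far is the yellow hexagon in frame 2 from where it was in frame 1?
2.4

The yellow hexagon moved from (10.7, 4.6) to (9.3, 6.6), a distance of √(1.4² + 2.0²) ≈ 2.4.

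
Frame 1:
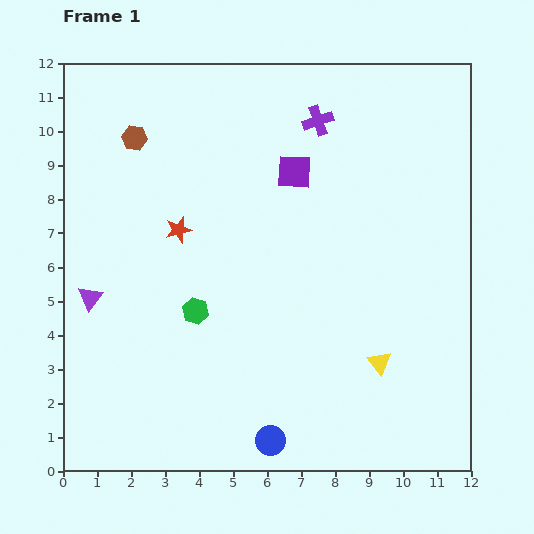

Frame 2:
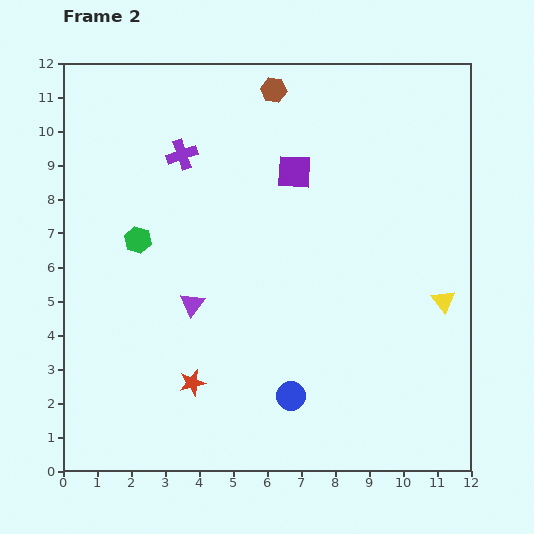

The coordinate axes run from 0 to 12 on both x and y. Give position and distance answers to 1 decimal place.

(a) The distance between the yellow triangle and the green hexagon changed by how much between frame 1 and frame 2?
+3.6

Distance in frame 1: 5.6. Distance in frame 2: 9.2.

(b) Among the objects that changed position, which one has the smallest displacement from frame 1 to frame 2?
the blue circle

(moved 1.4)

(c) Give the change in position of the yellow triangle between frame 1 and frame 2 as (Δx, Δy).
(1.9, 1.8)

The yellow triangle was at (9.3, 3.2) in frame 1 and (11.2, 5.0) in frame 2.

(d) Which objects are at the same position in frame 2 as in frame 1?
the purple square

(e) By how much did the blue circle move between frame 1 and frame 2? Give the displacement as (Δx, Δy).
(0.6, 1.3)

The blue circle was at (6.1, 0.9) in frame 1 and (6.7, 2.2) in frame 2.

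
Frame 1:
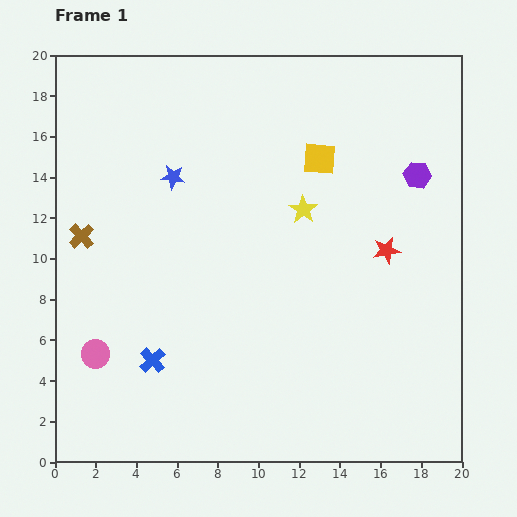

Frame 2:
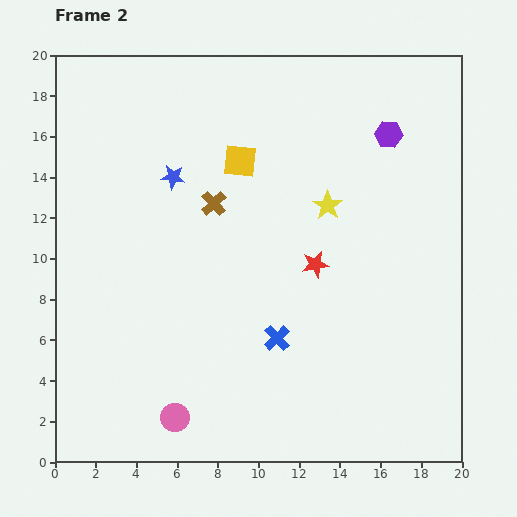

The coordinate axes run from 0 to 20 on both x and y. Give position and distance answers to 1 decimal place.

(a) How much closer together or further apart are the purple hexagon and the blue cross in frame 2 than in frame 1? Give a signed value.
-4.5

Distance in frame 1: 15.9. Distance in frame 2: 11.4.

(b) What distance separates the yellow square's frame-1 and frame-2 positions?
3.9

The yellow square moved from (13.0, 14.9) to (9.1, 14.8), a distance of √(3.9² + 0.1²) ≈ 3.9.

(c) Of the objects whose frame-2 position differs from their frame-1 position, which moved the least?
the yellow star

(moved 1.2)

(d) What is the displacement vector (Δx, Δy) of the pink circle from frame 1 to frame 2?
(3.9, -3.1)

The pink circle was at (2.0, 5.3) in frame 1 and (5.9, 2.2) in frame 2.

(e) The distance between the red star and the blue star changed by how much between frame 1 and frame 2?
-2.9

Distance in frame 1: 11.1. Distance in frame 2: 8.2.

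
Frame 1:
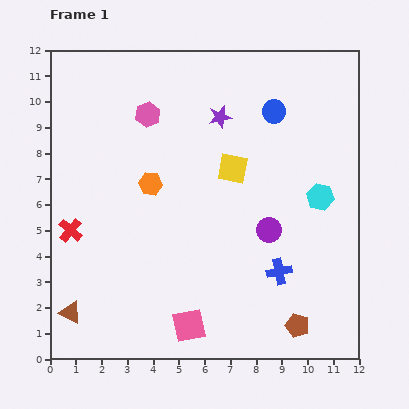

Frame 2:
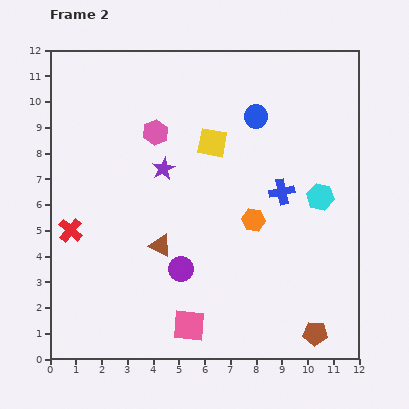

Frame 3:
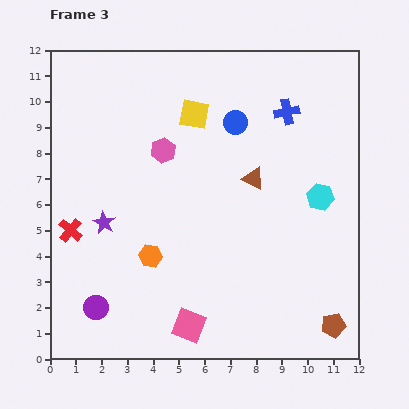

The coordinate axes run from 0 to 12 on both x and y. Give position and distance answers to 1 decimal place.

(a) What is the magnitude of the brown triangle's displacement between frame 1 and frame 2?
4.4

The brown triangle moved from (0.8, 1.8) to (4.3, 4.4), a distance of √(3.5² + 2.6²) ≈ 4.4.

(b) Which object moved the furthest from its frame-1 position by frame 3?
the brown triangle

(moved 8.8; next 7.3)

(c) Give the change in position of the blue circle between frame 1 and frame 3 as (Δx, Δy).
(-1.5, -0.4)

The blue circle was at (8.7, 9.6) in frame 1 and (7.2, 9.2) in frame 3.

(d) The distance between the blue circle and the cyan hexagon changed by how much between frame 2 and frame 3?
+0.4

Distance in frame 2: 4.0. Distance in frame 3: 4.4.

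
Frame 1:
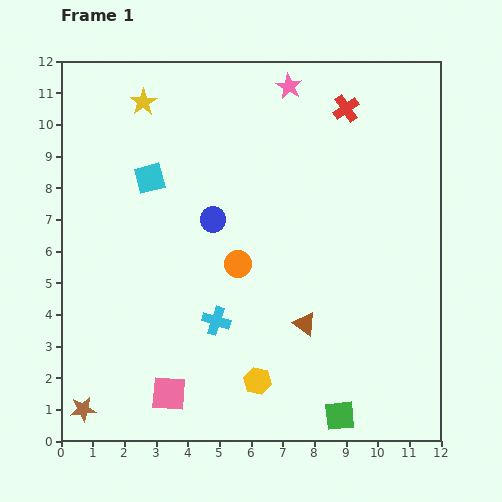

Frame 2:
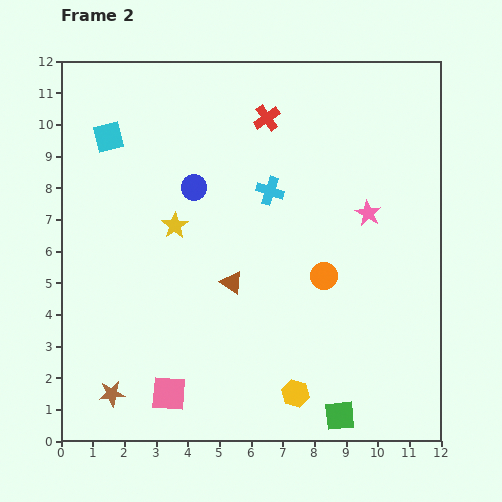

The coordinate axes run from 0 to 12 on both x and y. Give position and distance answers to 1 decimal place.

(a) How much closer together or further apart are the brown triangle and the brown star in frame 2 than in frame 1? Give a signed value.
-2.3

Distance in frame 1: 7.5. Distance in frame 2: 5.2.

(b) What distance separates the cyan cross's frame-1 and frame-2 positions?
4.4

The cyan cross moved from (4.9, 3.8) to (6.6, 7.9), a distance of √(1.7² + 4.1²) ≈ 4.4.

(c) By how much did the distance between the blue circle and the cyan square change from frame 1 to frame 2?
+0.7

Distance in frame 1: 2.4. Distance in frame 2: 3.1.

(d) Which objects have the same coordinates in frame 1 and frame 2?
the green square, the pink square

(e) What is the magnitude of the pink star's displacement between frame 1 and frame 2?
4.7

The pink star moved from (7.2, 11.2) to (9.7, 7.2), a distance of √(2.5² + 4.0²) ≈ 4.7.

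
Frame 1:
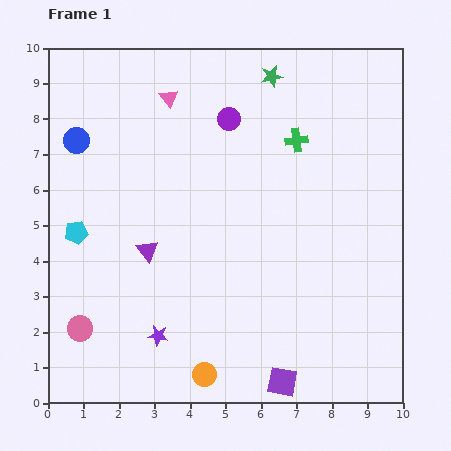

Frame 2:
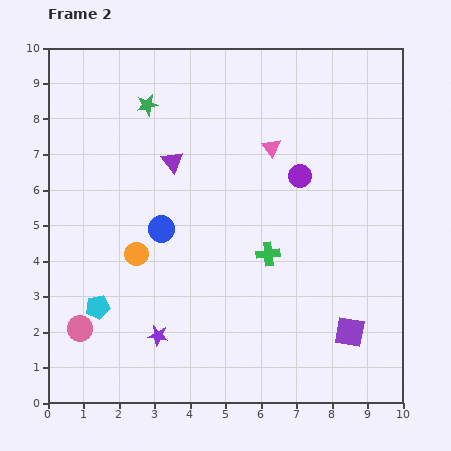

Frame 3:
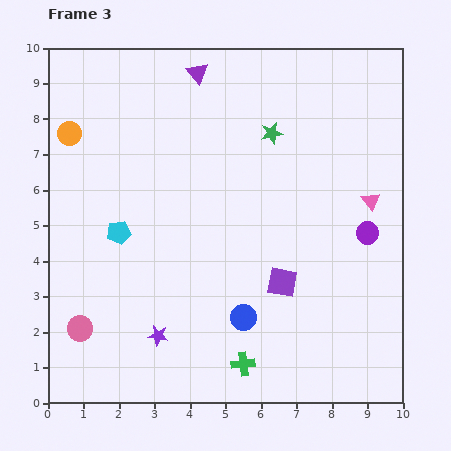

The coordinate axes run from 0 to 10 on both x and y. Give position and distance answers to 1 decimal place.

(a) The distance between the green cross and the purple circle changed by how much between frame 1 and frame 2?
+0.4

Distance in frame 1: 2.0. Distance in frame 2: 2.4.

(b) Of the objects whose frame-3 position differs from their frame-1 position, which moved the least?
the cyan pentagon

(moved 1.2)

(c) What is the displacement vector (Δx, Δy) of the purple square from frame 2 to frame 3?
(-1.9, 1.4)

The purple square was at (8.5, 2.0) in frame 2 and (6.6, 3.4) in frame 3.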